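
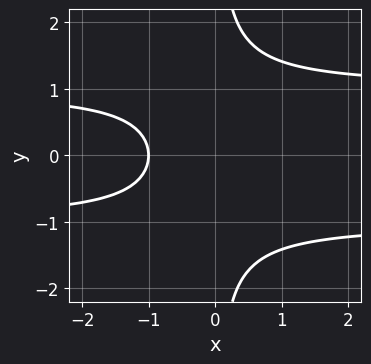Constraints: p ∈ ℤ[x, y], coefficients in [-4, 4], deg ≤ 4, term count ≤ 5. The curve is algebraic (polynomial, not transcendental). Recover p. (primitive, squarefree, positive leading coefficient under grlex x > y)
(a) deg p = 3. A generic line meets the curve in up to 3 points.
(b) Symmetries: mirror symmetry y ↦ −y ⇒ only even powers of y.
(c) From the axis intercepts and sections: one x-axis crossing is at x = -1; it misses every integer gridline on the y-axis.
(d) Assembling these constraints gives the stated polynomial.

x*y^2 - x - 1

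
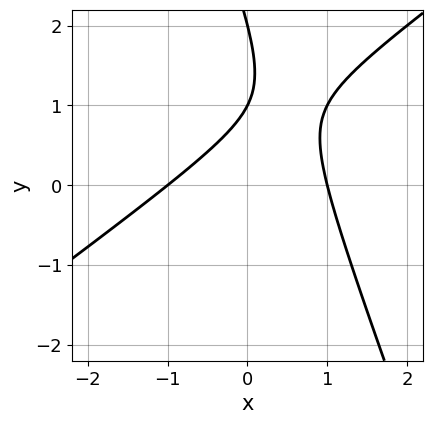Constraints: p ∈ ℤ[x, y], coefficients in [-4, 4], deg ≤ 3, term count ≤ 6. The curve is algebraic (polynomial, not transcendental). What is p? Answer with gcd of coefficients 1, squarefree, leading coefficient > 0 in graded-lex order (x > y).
First, deg p = 2. A generic line meets the curve in up to 2 points.
Then, against the integer gridlines: the x-axis gridline crossings are at x ∈ {-1, 1}; among the integer gridlines, it crosses the y-axis at y ∈ {1, 2}.
Finally, matching integer coefficients to the picture gives p.

2*x^2 - 2*x*y - y^2 + 3*y - 2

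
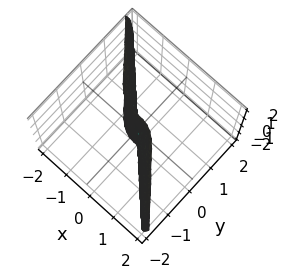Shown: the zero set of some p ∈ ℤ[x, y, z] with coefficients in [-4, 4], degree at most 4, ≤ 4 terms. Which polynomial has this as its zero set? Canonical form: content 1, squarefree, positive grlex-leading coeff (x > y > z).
3*x^3 + x^2*y + 2*y^3 + y*z^2

First, deg p = 3. The shape is more complex than any degree-2 surface.
Next, observable constraints: it meets the y-axis at y = 0 (among the integer gridlines); one x-axis crossing is at x = 0; every point of the z-axis in the box is on the surface.
Finally, solving for integer coefficients yields p as stated.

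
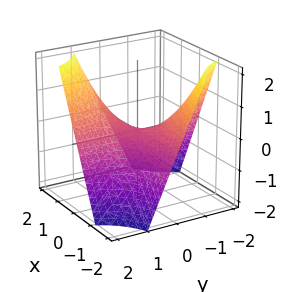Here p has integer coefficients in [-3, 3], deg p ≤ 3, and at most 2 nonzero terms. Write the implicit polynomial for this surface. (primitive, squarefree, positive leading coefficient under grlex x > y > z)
1. deg p = 2. A saddle surface; a quadric.
2. Observable constraints: the visible y-axis segment lies entirely on the surface; it meets the z-axis at z = 0 (among the integer gridlines).
3. Fitting integer coefficients to these (and the overall shape) gives p. Check: (-2, 0, 0) on the x-axis lies on the surface, and p(-2, 0, 0) = 0. ✓

x*y - z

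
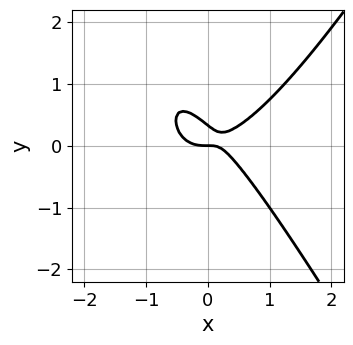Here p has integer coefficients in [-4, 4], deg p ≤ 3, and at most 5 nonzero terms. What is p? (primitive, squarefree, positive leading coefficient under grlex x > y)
Degree: the shape is more complex than any degree-2 curve, so deg p = 3.
From the axis intercepts and sections: one y-axis crossing is at y = 0; one x-axis crossing is at x = 0.
Assembling these constraints gives the stated polynomial.

3*x^3 - x*y^2 - 2*x*y - 3*y^2 + y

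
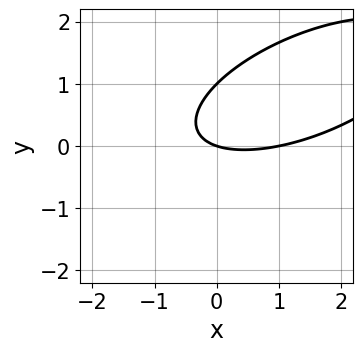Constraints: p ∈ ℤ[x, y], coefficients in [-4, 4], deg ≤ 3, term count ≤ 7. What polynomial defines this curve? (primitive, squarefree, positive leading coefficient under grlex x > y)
(a) deg p = 2. The shape is more complex than any degree-1 curve.
(b) Checking where it meets the axes: among the integer gridlines, it crosses the y-axis at y ∈ {0, 1}; the x-axis gridline crossings are at x ∈ {0, 1}.
(c) Solving for integer coefficients yields p as stated.

x^2 - 2*x*y + 3*y^2 - x - 3*y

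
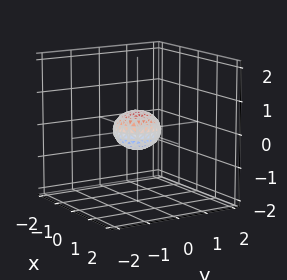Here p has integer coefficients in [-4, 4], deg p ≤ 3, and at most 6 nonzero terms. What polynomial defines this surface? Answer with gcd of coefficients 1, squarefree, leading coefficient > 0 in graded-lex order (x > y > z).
2*x^2 + 2*y^2 + 3*z^2 - 1

1. deg p = 2. The shape is more complex than any degree-1 surface.
2. Symmetries: every cross-section ⟂ z is a circle, so x, y appear only via x² + y².
3. Reading off the gridlines: a circular section at z = 0 has radius between 0 and 1.
4. Putting this together gives p.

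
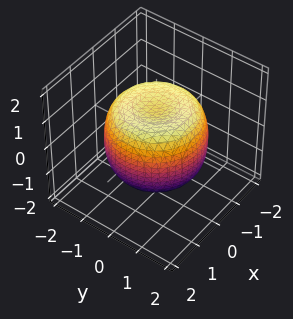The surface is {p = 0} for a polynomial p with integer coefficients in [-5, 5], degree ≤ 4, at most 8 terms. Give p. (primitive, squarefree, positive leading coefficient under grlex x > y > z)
(a) The degree is 4 — no degree-3 surface has this shape.
(b) Symmetries: the z-axis is an axis of rotation, so x and y enter only as x² + y².
(c) From the axis intercepts and sections: among the integer gridlines, it crosses the z-axis at z ∈ {-1, 1}; a circular section at z = 0 has radius between 1 and 2.
(d) Putting this together gives p.

2*x^4 + 4*x^2*y^2 + 2*y^4 - 3*x^2 - 3*y^2 + 3*z^2 - 3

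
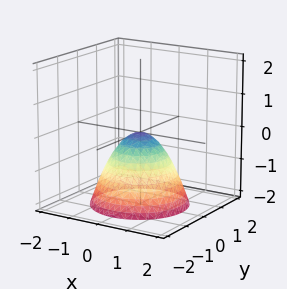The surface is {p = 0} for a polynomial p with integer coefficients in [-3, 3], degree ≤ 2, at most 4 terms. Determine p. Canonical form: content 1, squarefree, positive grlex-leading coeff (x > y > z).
x^2 + y^2 + z

The degree is 2 — a single bowl opening along one axis; a quadric.
Symmetry: the surface is invariant under rotation about z: p = q(x² + y², z).
From the axis intercepts and sections: it meets the z-axis at z = 0 (among the integer gridlines); one y-axis crossing is at y = 0; a circular section at z = -2 has radius between 1 and 2; it meets the x-axis at x = 0 (among the integer gridlines).
Assembling these constraints gives the stated polynomial.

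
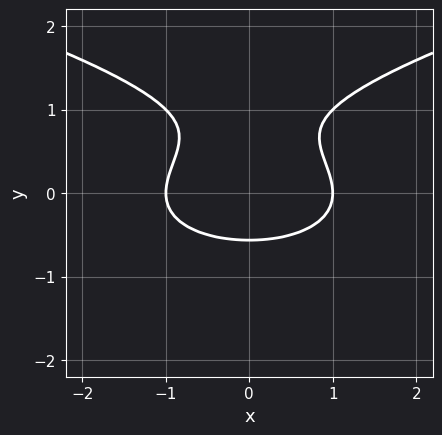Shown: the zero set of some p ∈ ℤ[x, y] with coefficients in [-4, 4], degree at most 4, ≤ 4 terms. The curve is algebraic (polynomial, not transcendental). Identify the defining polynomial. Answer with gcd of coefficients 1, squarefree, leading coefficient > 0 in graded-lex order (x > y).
2*y^3 - x^2 - 2*y^2 + 1

First, the degree is 3 — a generic line meets the curve in up to 3 points.
Then, symmetries: it's symmetric under x → −x, forcing even powers of x.
Next, checking where it meets the axes: among the integer gridlines, it crosses the x-axis at x ∈ {-1, 1}.
Finally, fitting integer coefficients to these (and the overall shape) gives p.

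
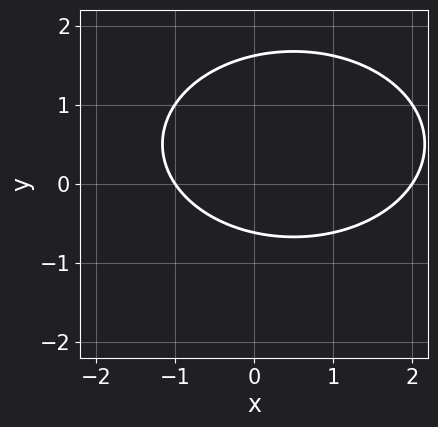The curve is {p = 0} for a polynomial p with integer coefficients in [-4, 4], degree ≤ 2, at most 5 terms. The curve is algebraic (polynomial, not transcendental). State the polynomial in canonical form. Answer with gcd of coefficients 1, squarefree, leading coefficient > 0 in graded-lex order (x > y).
x^2 + 2*y^2 - x - 2*y - 2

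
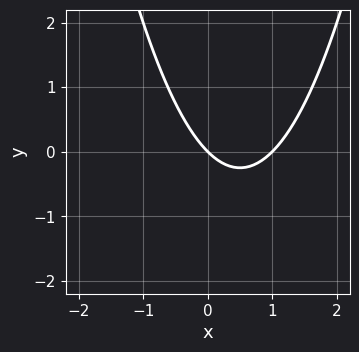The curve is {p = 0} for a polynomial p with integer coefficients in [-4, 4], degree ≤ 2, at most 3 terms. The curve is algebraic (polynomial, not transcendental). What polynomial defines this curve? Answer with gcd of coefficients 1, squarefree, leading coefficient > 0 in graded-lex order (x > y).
x^2 - x - y

deg p = 2.
Checking where it meets the axes: among the integer gridlines, it crosses the x-axis at x ∈ {0, 1}; it meets the y-axis at y = 0 (among the integer gridlines).
Matching integer coefficients to the picture gives p.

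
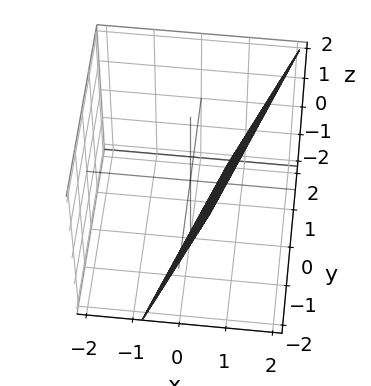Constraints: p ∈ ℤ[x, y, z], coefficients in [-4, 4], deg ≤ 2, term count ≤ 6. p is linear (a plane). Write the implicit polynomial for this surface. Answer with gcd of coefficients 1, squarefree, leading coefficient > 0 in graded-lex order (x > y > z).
Degree: the surface is flat (a plane), so deg p = 1.
Against the integer gridlines: one y-axis crossing is at y = -2; it crosses the z-axis at the gridline z = -2.
The integer polynomial consistent with all of this is the stated p.

3*x - y - z - 2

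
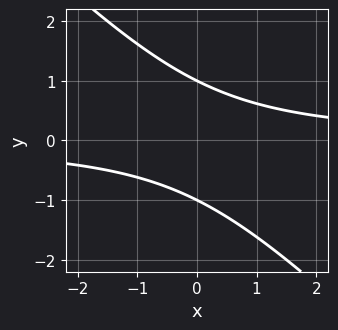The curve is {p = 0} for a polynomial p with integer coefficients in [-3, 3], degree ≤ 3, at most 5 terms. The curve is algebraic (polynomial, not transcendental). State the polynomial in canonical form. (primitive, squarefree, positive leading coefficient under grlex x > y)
x*y + y^2 - 1

(a) The degree is 2 — a generic line meets the curve in up to 2 points.
(b) Reading off the gridlines: the y-axis gridline crossings are at y ∈ {-1, 1}; the curve avoids every integer x-axis point in the box.
(c) These observations pin down the coefficients.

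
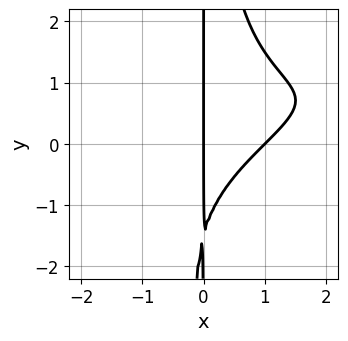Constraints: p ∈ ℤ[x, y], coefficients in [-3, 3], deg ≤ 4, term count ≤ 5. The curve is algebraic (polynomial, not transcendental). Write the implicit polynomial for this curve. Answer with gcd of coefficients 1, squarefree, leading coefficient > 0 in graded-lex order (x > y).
x^3*y - 2*x^2*y^2 - 3*x^2 + 2*x*y + 3*x

First, the degree is 4 — a generic line meets the curve in up to 4 points.
Next, observable constraints: among the integer gridlines, it crosses the x-axis at x ∈ {0, 1}; the visible y-axis segment lies entirely on the curve.
Finally, fitting integer coefficients to these (and the overall shape) gives p.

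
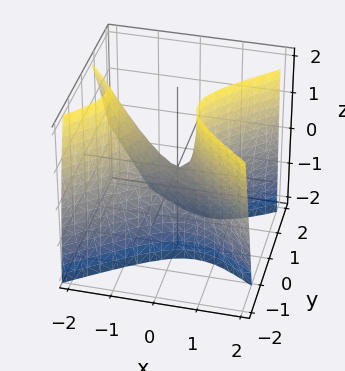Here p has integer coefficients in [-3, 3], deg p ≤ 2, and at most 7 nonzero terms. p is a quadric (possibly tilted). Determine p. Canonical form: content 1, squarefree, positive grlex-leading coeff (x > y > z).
2*x^2 + x*z - 3*y^2 - y*z - z

1. Degree: the shape is more complex than any degree-1 surface, so deg p = 2.
2. Reading off the gridlines: it crosses the x-axis at the gridline x = 0; it crosses the y-axis at the gridline y = 0; it meets the z-axis at z = 0 (among the integer gridlines).
3. Fitting integer coefficients to these (and the overall shape) gives p.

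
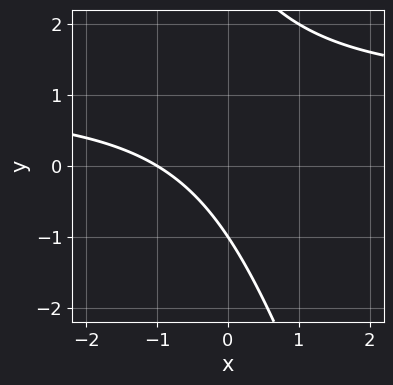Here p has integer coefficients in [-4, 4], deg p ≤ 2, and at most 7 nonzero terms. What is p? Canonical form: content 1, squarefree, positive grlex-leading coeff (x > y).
3*x*y + y^2 - 3*x - 2*y - 3

1. deg p = 2.
2. From the visible intercepts: it meets the y-axis at y = -1 (among the integer gridlines); one x-axis crossing is at x = -1.
3. Putting this together gives p.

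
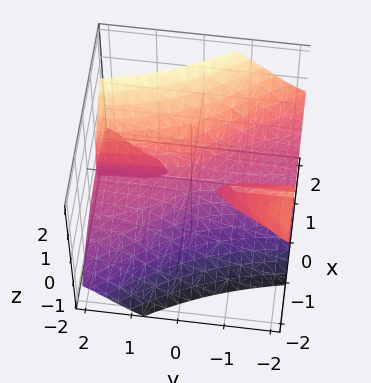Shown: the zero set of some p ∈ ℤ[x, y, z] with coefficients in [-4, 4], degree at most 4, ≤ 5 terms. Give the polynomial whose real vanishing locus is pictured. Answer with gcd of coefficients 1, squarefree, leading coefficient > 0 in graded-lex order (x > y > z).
x^3 + 3*x*y*z + 3*x*z^2 - 3*z^3

I count 2 distinct pieces.
deg p = 3.
Checking where it meets the axes: every point of the y-axis in the box is on the surface; it meets the z-axis at z = 0 (among the integer gridlines).
Fitting integer coefficients to these (and the overall shape) gives p.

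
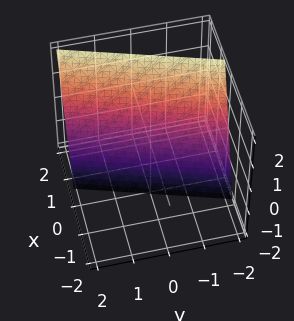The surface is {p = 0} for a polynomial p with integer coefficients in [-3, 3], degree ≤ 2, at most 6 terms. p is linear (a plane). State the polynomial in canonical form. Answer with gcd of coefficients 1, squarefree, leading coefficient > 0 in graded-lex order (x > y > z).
3*x - y - z - 2

(a) deg p = 1.
(b) Against the integer gridlines: it crosses the y-axis at the gridline y = -2; it crosses the z-axis at the gridline z = -2.
(c) Fitting integer coefficients to these (and the overall shape) gives p.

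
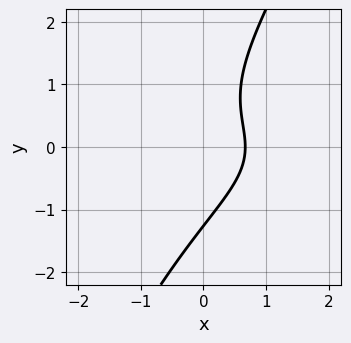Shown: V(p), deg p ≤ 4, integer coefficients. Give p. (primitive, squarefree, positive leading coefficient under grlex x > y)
2*x*y^2 - y^3 + 3*x - 2

(a) deg p = 3.
(b) Putting this together gives p.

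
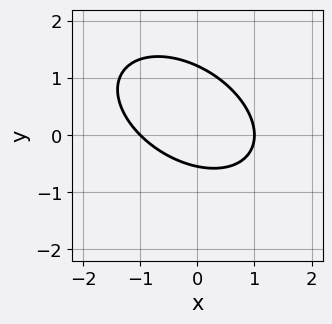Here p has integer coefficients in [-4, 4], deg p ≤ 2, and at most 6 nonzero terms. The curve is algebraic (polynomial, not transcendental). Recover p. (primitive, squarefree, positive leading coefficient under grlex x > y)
2*x^2 + 2*x*y + 3*y^2 - 2*y - 2

First, degree: no degree-1 curve has this shape, so deg p = 2.
Next, checking where it meets the axes: the x-axis gridline crossings are at x ∈ {-1, 1}.
Finally, assembling these constraints gives the stated polynomial.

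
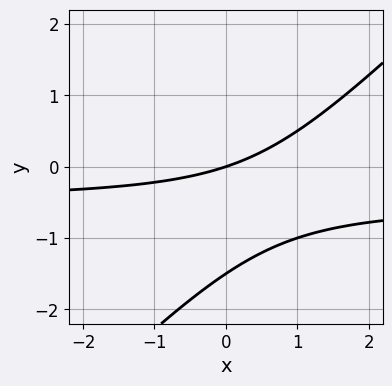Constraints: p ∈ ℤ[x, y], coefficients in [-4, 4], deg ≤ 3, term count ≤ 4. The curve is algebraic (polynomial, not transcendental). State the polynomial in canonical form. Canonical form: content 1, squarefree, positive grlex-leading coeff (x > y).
2*x*y - 2*y^2 + x - 3*y

Degree: the shape is more complex than any degree-1 curve, so deg p = 2.
Reading off the gridlines: it crosses the x-axis at the gridline x = 0; it crosses the y-axis at the gridline y = 0.
Putting this together gives p.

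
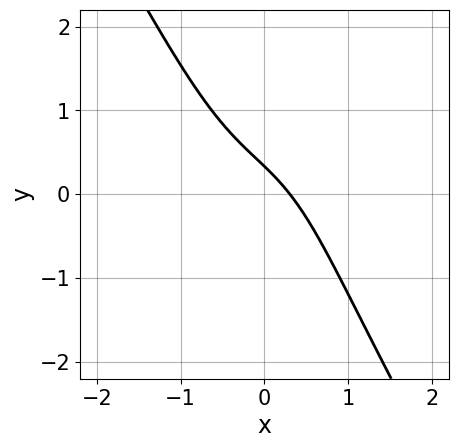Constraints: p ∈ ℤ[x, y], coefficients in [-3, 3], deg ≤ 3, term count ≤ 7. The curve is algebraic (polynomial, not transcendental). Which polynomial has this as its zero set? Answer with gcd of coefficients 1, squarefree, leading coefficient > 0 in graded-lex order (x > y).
3*x^3 - x*y^2 + 3*x + 3*y - 1

(a) The degree is 3 — the shape is more complex than any degree-2 curve.
(b) Matching integer coefficients to the picture gives p.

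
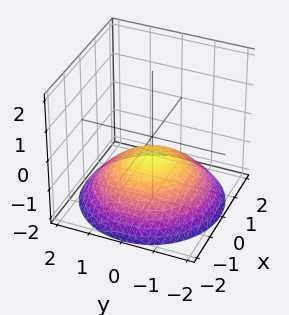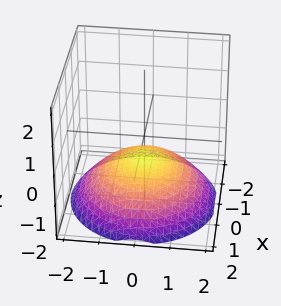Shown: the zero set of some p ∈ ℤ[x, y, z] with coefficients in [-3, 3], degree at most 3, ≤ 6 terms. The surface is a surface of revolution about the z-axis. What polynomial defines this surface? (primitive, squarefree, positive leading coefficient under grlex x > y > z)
x^2 + y^2 + 3*z + 2

(a) deg p = 2.
(b) Symmetry: the surface is invariant under rotation about z: p = q(x² + y², z).
(c) Against the integer gridlines: a circular section at z = -1 has radius exactly 1; the surface avoids every integer y-axis point in the box.
(d) Together with the visible shape, these determine p as stated.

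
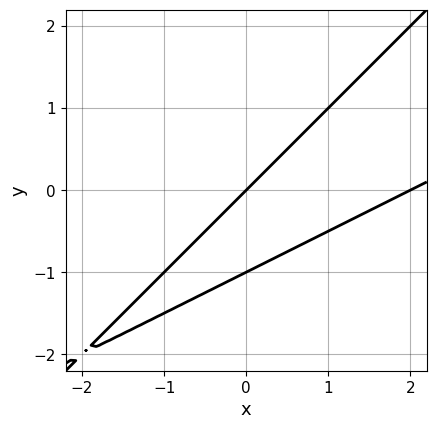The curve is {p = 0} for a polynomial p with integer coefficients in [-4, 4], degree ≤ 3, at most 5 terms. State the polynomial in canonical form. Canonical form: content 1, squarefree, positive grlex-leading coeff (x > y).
x^2 - 3*x*y + 2*y^2 - 2*x + 2*y

1. Degree: no degree-1 curve has this shape, so deg p = 2.
2. Against the integer gridlines: the x-axis gridline crossings are at x ∈ {0, 2}; among the integer gridlines, it crosses the y-axis at y ∈ {-1, 0}.
3. Putting this together gives p.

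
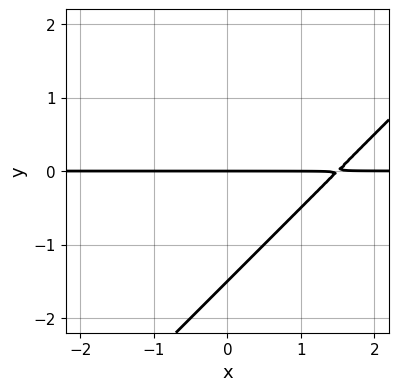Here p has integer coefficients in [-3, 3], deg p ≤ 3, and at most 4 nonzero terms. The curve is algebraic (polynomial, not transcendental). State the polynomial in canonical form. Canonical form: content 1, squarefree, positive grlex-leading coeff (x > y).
deg p = 2.
Checking where it meets the axes: the visible x-axis segment lies entirely on the curve; it meets the y-axis at y = 0 (among the integer gridlines).
The integer polynomial consistent with all of this is the stated p.

2*x*y - 2*y^2 - 3*y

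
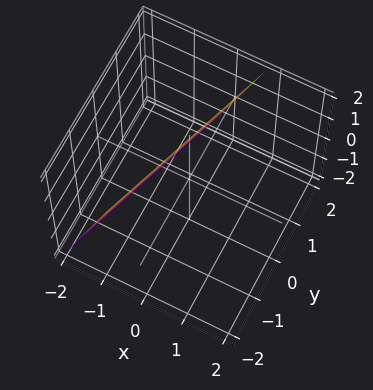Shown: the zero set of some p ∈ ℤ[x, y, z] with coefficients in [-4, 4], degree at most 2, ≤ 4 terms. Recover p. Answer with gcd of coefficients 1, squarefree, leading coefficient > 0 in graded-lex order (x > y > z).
3*x - y - z + 2

deg p = 1. The surface is flat (a plane).
From the visible intercepts: one z-axis crossing is at z = 2; one y-axis crossing is at y = 2.
Fitting integer coefficients to these (and the overall shape) gives p.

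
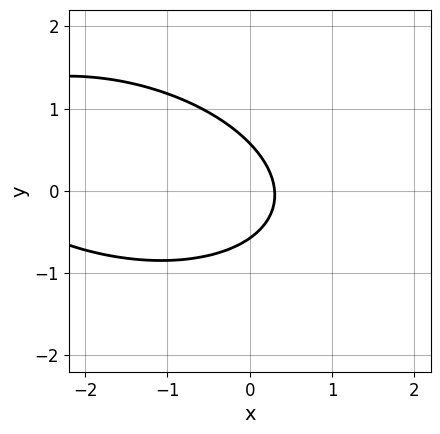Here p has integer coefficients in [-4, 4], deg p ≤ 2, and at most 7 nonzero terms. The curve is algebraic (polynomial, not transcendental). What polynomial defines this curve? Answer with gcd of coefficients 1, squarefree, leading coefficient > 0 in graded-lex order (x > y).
First, deg p = 2. A generic line meets the curve in up to 2 points.
Finally, matching integer coefficients to the picture gives p.

x^2 + x*y + 3*y^2 + 3*x - 1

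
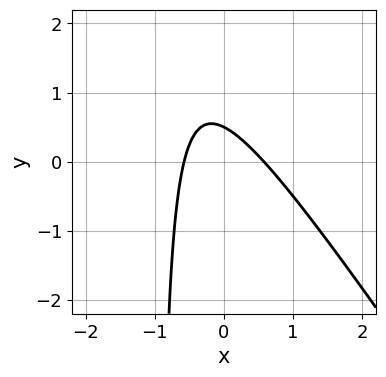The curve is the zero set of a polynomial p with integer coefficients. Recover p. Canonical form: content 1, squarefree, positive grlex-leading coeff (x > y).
First, the degree is 2 — the shape is more complex than any degree-1 curve.
Finally, the integer polynomial consistent with all of this is the stated p.

3*x^2 + 2*x*y + 2*y - 1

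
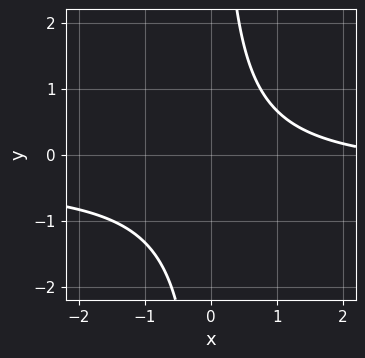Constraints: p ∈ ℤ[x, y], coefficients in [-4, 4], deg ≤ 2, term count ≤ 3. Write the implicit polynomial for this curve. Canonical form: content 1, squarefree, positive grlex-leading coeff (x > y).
3*x*y + x - 3

(a) The degree is 2 — no degree-1 curve has this shape.
(b) Reading off the gridlines: no x-intercept at any integer in the box; the curve avoids every integer y-axis point in the box.
(c) Matching integer coefficients to the picture gives p.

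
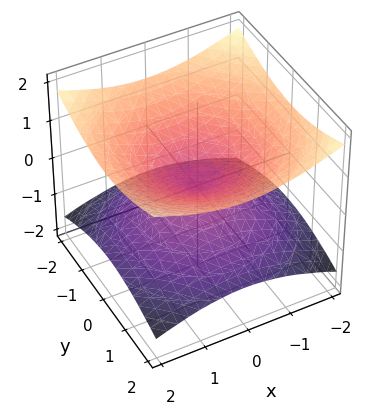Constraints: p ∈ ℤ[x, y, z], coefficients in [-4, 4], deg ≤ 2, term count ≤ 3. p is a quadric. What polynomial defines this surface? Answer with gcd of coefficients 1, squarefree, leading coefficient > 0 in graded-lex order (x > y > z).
x^2 + y^2 - 3*z^2

1. The degree is 2 — two nappes meeting at a single point; a quadric.
2. Symmetries: the z-axis is an axis of rotation, so x and y enter only as x² + y²; mirror symmetry z ↦ −z ⇒ only even powers of z.
3. From the axis intercepts and sections: a circular section at z = -1 has radius between 1 and 2; it meets the y-axis at y = 0 (among the integer gridlines); it crosses the x-axis at the gridline x = 0.
4. Putting this together gives p.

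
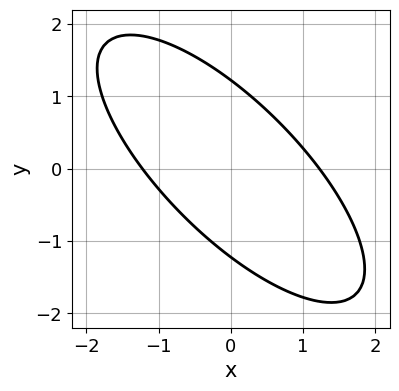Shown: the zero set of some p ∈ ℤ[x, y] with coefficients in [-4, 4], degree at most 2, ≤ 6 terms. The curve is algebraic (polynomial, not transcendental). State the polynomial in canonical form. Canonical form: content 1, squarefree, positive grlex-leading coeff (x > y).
First, deg p = 2. A generic line meets the curve in up to 2 points.
Finally, putting this together gives p.

2*x^2 + 3*x*y + 2*y^2 - 3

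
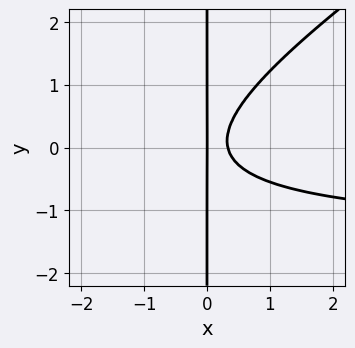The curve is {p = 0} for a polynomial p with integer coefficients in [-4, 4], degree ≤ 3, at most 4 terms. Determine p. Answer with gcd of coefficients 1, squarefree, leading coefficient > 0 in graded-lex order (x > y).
The degree is 3 — no degree-2 curve has this shape.
From the axis intercepts and sections: it crosses the x-axis at the gridline x = 0; the visible y-axis segment lies entirely on the curve.
Assembling these constraints gives the stated polynomial.

2*x^2*y - 3*x*y^2 + 3*x^2 - x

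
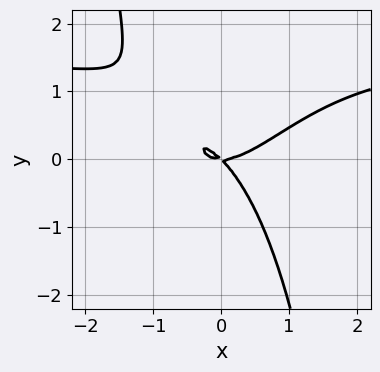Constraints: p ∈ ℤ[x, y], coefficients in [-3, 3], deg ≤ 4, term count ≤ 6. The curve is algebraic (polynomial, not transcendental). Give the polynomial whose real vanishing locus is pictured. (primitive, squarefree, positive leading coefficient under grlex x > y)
First, deg p = 4. A generic line meets the curve in up to 4 points.
Next, reading off the gridlines: it crosses the x-axis at the gridline x = 0; it meets the y-axis at y = 0 (among the integer gridlines).
Finally, fitting integer coefficients to these (and the overall shape) gives p.

2*x^3*y - 3*x^3 + 3*x*y + 3*y^2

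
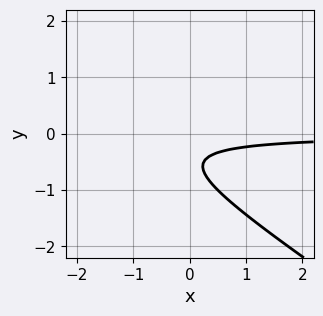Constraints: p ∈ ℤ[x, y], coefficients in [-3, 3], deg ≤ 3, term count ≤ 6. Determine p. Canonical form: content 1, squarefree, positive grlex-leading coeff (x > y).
(a) Degree: no degree-1 curve has this shape, so deg p = 2.
(b) Against the integer gridlines: it misses every integer gridline on the y-axis; no x-intercept at any integer in the box.
(c) Matching integer coefficients to the picture gives p.

2*x*y + 3*y^2 + 3*y + 1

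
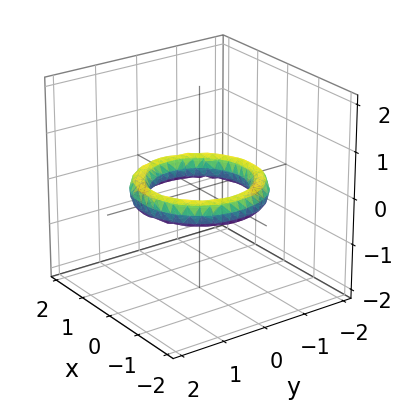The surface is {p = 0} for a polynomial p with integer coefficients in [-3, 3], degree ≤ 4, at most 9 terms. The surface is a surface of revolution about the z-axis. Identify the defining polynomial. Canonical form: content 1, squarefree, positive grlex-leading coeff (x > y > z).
First, deg p = 4. The shape is more complex than any degree-3 surface.
Then, symmetry: the z-axis is an axis of rotation, so x and y enter only as x² + y².
Next, against the integer gridlines: the y-axis gridline crossings are at y ∈ {-1, 1}; no z-intercept at any integer in the box; a circular section at z = 0 has radius exactly 1.
Finally, together with the visible shape, these determine p as stated. Check: (1, 0, 0) on the x-axis lies on the surface, and p(1, 0, 0) = 0. ✓

x^4 + 2*x^2*y^2 + y^4 - 3*x^2 - 3*y^2 + 3*z^2 + 2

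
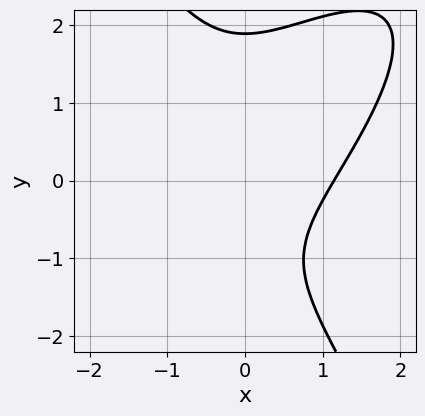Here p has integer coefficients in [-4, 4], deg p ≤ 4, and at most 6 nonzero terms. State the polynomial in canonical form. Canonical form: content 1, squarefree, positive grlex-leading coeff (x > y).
The degree is 3 — no degree-2 curve has this shape.
Putting this together gives p.

2*x^3 - 2*x^2*y + y^3 - 2*y - 3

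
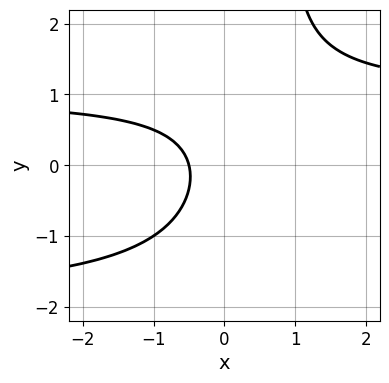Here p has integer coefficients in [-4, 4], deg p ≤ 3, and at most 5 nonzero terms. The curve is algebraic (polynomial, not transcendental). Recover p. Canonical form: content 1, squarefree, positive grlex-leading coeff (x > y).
(a) Degree: a generic line meets the curve in up to 3 points, so deg p = 3.
(b) From the visible intercepts: no y-intercept at any integer in the box.
(c) Together with the visible shape, these determine p as stated.

x*y^2 + x*y - y^2 - 2*x - 1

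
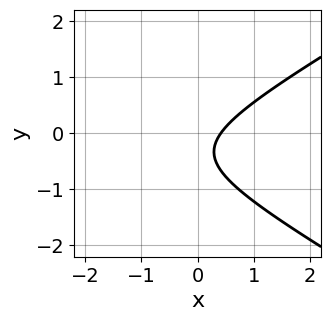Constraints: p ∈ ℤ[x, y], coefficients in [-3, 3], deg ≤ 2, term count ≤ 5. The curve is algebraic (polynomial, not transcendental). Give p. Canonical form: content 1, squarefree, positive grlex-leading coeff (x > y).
x^2 - 3*y^2 + 2*x - 2*y - 1

The degree is 2 — no degree-1 curve has this shape.
From the axis intercepts and sections: the curve avoids every integer y-axis point in the box.
The integer polynomial consistent with all of this is the stated p.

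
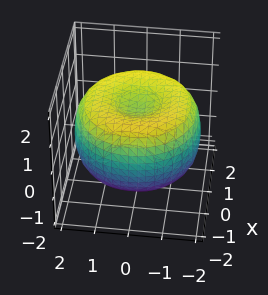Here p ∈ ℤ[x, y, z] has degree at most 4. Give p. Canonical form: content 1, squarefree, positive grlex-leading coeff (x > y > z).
1. deg p = 4. No degree-3 surface has this shape.
2. Symmetries: rotational symmetry about the z-axis ⇒ p depends on x, y only through x² + y².
3. Checking where it meets the axes: a circular section at z = -1 has radius between 0 and 1.
4. Solving for integer coefficients yields p as stated.

x^4 + 2*x^2*y^2 + y^4 - 3*x^2 - 3*y^2 + 3*z^2 - 2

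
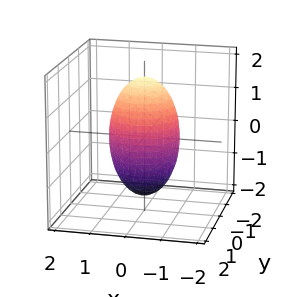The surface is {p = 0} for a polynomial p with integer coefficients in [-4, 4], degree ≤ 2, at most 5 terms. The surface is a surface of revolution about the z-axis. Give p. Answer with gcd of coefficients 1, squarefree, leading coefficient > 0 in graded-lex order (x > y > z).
3*x^2 + 3*y^2 + z^2 - 3

First, deg p = 2. The shape is more complex than any degree-1 surface.
Then, by symmetry, every cross-section ⟂ z is a circle, so x, y appear only via x² + y².
Next, observable constraints: among the integer gridlines, it crosses the y-axis at y ∈ {-1, 1}; the x-axis gridline crossings are at x ∈ {-1, 1}.
Finally, matching integer coefficients to the picture gives p.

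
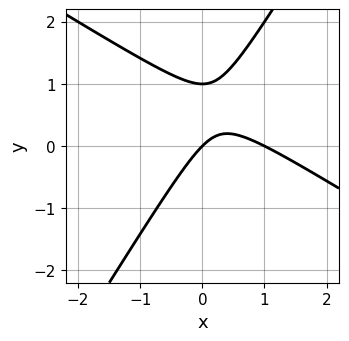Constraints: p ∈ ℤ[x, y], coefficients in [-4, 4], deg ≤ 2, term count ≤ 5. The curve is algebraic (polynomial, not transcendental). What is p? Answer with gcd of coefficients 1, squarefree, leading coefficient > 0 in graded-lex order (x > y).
(a) Degree: the shape is more complex than any degree-1 curve, so deg p = 2.
(b) From the axis intercepts and sections: the x-axis gridline crossings are at x ∈ {0, 1}; the y-axis gridline crossings are at y ∈ {0, 1}.
(c) Matching integer coefficients to the picture gives p.

x^2 + x*y - y^2 - x + y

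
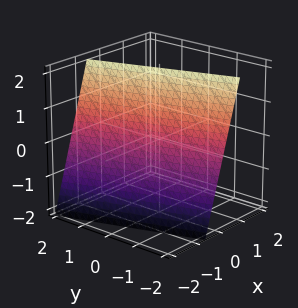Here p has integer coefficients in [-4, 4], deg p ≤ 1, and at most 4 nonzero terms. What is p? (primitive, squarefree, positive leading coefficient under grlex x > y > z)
The degree is 1 — the surface is flat (a plane).
From the axis intercepts and sections: one y-axis crossing is at y = -2; one z-axis crossing is at z = 2.
The integer polynomial consistent with all of this is the stated p.

3*x + y - z + 2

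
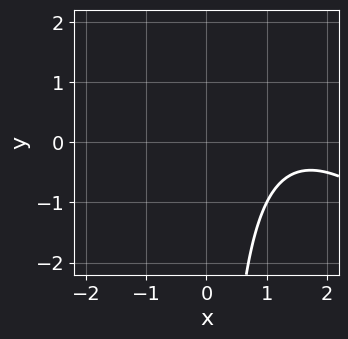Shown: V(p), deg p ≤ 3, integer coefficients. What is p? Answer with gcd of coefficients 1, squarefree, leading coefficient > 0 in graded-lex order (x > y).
(a) The degree is 2 — the shape is more complex than any degree-1 curve.
(b) Observable constraints: it misses every integer gridline on the y-axis; the curve avoids every integer x-axis point in the box.
(c) Together with the visible shape, these determine p as stated.

x^2 + x*y - 3*x + 3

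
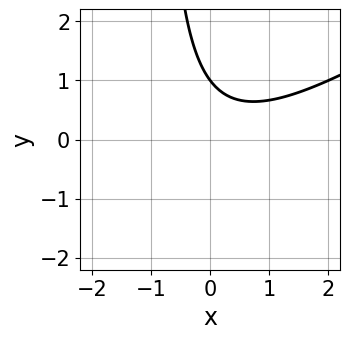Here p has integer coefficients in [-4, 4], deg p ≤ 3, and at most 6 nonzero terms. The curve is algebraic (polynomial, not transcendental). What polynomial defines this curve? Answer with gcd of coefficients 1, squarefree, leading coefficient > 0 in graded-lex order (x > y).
2*x^2 - 3*x*y - x - 3*y + 3

deg p = 2.
Against the integer gridlines: no x-intercept at any integer in the box; it meets the y-axis at y = 1 (among the integer gridlines).
Together with the visible shape, these determine p as stated.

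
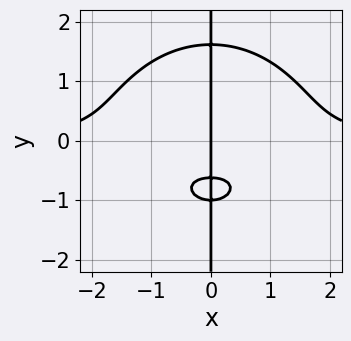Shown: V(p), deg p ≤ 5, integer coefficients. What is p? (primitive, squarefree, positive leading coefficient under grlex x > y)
(a) Degree: a generic line meets the curve in up to 4 points, so deg p = 4.
(b) Observable constraints: one x-axis crossing is at x = 0; every point of the y-axis in the box is on the curve.
(c) Putting this together gives p.

x^3*y + x*y^3 - 2*x*y - x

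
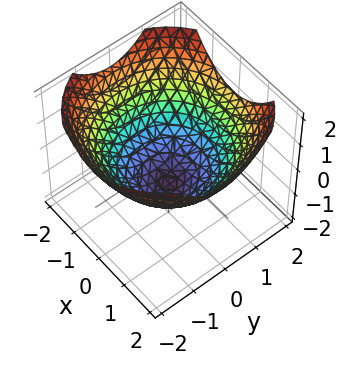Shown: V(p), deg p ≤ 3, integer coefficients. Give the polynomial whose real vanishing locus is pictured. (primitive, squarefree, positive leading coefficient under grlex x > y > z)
First, deg p = 2.
Next, by symmetry, every cross-section ⟂ z is a circle, so x, y appear only via x² + y².
Then, from the axis intercepts and sections: a circular section at z = 0 has radius between 1 and 2; it meets the z-axis at z = -1 (among the integer gridlines).
Finally, the integer polynomial consistent with all of this is the stated p.

x^2 + y^2 - 2*z - 2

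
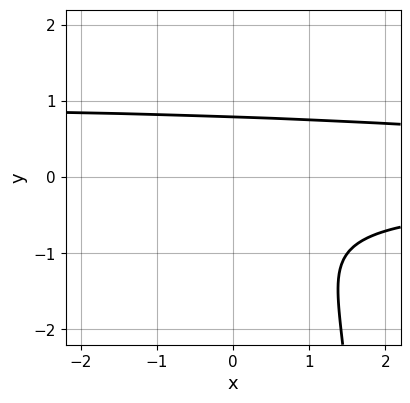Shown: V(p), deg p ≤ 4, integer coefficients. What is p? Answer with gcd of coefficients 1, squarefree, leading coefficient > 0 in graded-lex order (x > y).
x*y^3 - x*y^2 - 2*y^3 + 1

1. The degree is 4 — a generic line meets the curve in up to 4 points.
2. From the visible intercepts: no x-intercept at any integer in the box.
3. Matching integer coefficients to the picture gives p.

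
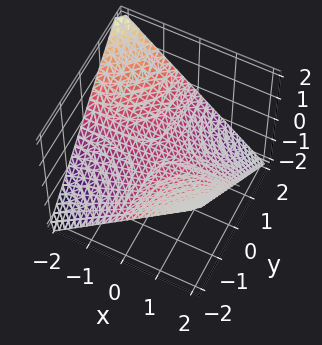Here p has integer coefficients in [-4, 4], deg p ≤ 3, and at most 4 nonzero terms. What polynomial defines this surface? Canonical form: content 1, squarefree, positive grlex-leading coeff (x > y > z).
1. deg p = 2.
2. From the axis intercepts and sections: one z-axis crossing is at z = 0; the visible x-axis segment lies entirely on the surface.
3. Fitting integer coefficients to these (and the overall shape) gives p.

x*y + 2*z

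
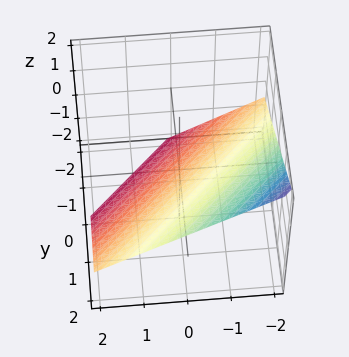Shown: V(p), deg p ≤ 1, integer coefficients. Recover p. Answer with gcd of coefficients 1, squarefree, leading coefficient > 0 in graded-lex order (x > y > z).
2*x - 2*y + 3*z + 2

Degree: every cross-section is a straight line — this is a plane, so deg p = 1.
Against the integer gridlines: one x-axis crossing is at x = -1; it crosses the y-axis at the gridline y = 1.
The integer polynomial consistent with all of this is the stated p.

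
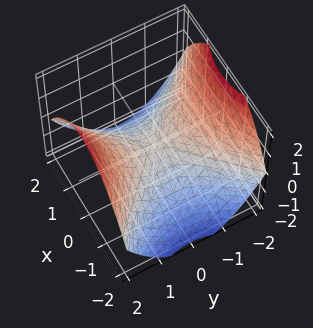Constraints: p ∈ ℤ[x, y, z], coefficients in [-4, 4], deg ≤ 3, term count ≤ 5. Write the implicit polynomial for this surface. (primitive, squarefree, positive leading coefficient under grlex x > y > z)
x^2 - y^2 + 2*z

First, degree: a hyperbolic paraboloid; a quadric, so deg p = 2.
Next, symmetries: the x ↦ −x reflection is a symmetry, so x appears only in even powers; the y ↦ −y reflection is a symmetry, so y appears only in even powers.
Next, checking where it meets the axes: it crosses the z-axis at the gridline z = 0; it meets the y-axis at y = 0 (among the integer gridlines); it crosses the x-axis at the gridline x = 0.
Finally, these observations pin down the coefficients.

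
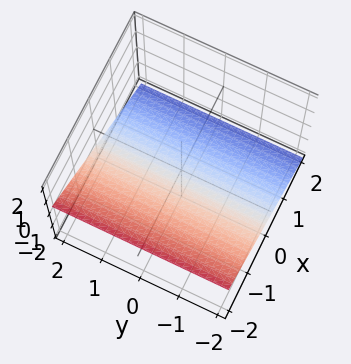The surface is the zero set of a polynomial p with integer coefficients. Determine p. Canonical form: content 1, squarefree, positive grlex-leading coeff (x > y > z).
2*x + 3*z + 2

(a) deg p = 1. The surface is flat (a plane).
(b) Reading off the gridlines: it crosses the x-axis at the gridline x = -1; it misses every integer gridline on the y-axis.
(c) Assembling these constraints gives the stated polynomial.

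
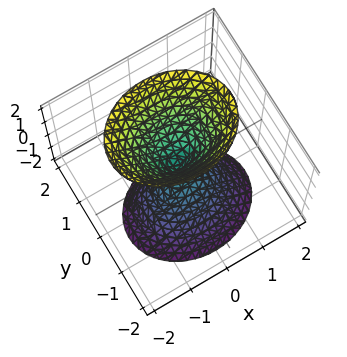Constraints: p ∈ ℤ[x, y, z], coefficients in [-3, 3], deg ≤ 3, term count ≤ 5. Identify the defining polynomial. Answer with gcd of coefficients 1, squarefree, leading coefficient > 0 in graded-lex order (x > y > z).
1. I count 2 distinct pieces. Treating them together as one polynomial.
2. Degree: no degree-1 surface has this shape, so deg p = 2.
3. Observable constraints: one z-axis crossing is at z = 0; one x-axis crossing is at x = 0; it meets the y-axis at y = 0 (among the integer gridlines).
4. Matching integer coefficients to the picture gives p.

2*x^2 + 3*y^2 - y*z - z^2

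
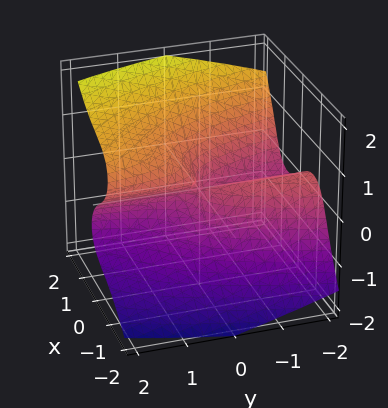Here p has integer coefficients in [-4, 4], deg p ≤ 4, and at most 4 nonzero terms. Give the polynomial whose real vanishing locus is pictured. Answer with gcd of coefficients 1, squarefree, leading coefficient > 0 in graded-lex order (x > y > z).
3*x^3 - 3*z^3 + 2*x*y + 3*y*z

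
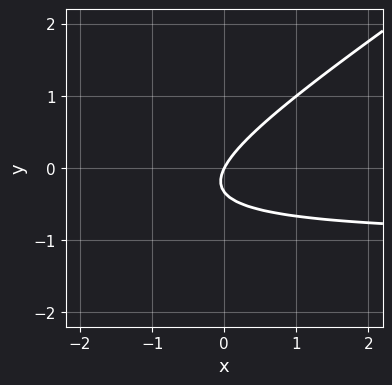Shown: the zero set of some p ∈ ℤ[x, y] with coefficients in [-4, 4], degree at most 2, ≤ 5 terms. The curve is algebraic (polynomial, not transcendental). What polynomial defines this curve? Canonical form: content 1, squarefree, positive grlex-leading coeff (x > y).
deg p = 2. The shape is more complex than any degree-1 curve.
Reading off the gridlines: it meets the y-axis at y = 0 (among the integer gridlines); it crosses the x-axis at the gridline x = 0.
Together with the visible shape, these determine p as stated.

2*x*y - 3*y^2 + 2*x - y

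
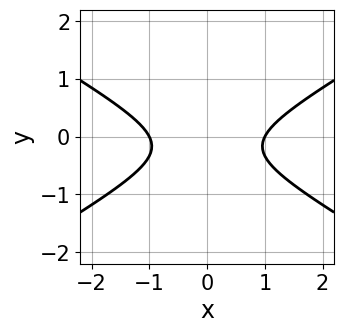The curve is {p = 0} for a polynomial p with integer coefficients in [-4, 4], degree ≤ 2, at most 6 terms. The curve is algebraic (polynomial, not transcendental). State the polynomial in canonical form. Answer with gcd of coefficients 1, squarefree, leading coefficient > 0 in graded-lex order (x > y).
First, degree: no degree-1 curve has this shape, so deg p = 2.
Then, symmetries: the x ↦ −x reflection is a symmetry, so x appears only in even powers.
Next, against the integer gridlines: no y-intercept at any integer in the box; among the integer gridlines, it crosses the x-axis at x ∈ {-1, 1}.
Finally, solving for integer coefficients yields p as stated.

x^2 - 3*y^2 - y - 1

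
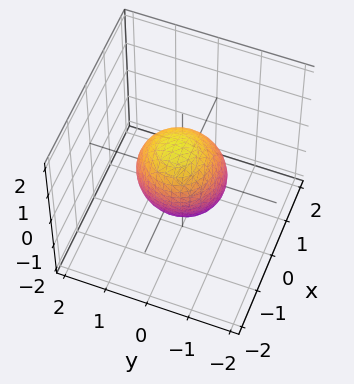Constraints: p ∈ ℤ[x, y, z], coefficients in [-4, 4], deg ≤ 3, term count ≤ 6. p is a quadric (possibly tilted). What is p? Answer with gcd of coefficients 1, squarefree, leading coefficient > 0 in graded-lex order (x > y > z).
2*x^2 + x*z + 2*y^2 + z^2 - 2

(a) Degree: a generic line meets the surface in up to 2 points, so deg p = 2.
(b) Checking where it meets the axes: among the integer gridlines, it crosses the x-axis at x ∈ {-1, 1}; among the integer gridlines, it crosses the y-axis at y ∈ {-1, 1}.
(c) These observations pin down the coefficients.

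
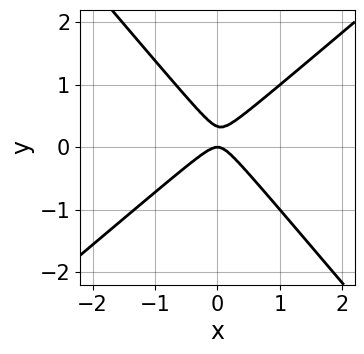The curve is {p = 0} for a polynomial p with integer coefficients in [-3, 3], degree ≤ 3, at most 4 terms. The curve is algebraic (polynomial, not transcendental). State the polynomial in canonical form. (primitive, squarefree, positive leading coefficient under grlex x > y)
(a) deg p = 2. No degree-1 curve has this shape.
(b) From the visible intercepts: it meets the x-axis at x = 0 (among the integer gridlines); one y-axis crossing is at y = 0.
(c) Solving for integer coefficients yields p as stated.

3*x^2 - x*y - 3*y^2 + y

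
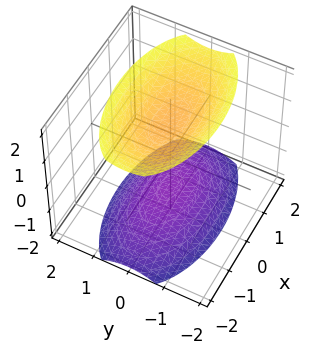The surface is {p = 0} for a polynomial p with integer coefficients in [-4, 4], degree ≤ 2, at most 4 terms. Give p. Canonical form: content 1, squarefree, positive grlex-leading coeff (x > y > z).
(a) The picture has 2 separate pieces.
(b) Degree: two separate bowl-shaped sheets opening away from each other; a quadric, so deg p = 2.
(c) Symmetries: it's symmetric under z → −z, forcing even powers of z; it's symmetric under y → −y, forcing even powers of y; the x ↦ −x reflection is a symmetry, so x appears only in even powers.
(d) From the axis intercepts and sections: the surface avoids every integer x-axis point in the box; it misses every integer gridline on the y-axis.
(e) These observations pin down the coefficients.

x^2 + 3*y^2 - 2*z^2 + 3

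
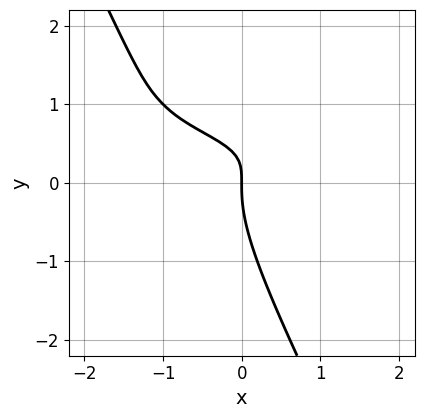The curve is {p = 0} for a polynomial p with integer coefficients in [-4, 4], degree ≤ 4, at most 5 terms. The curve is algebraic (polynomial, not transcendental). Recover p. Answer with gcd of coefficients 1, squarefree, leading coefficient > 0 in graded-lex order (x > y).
2*x*y^2 + y^3 - 2*x*y + x

First, the degree is 3 — the shape is more complex than any degree-2 curve.
Then, checking where it meets the axes: it crosses the x-axis at the gridline x = 0; it crosses the y-axis at the gridline y = 0.
Finally, assembling these constraints gives the stated polynomial.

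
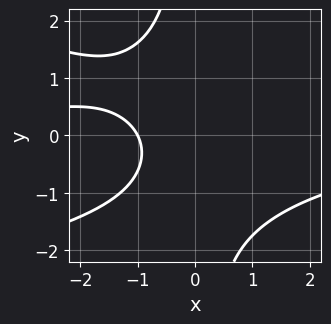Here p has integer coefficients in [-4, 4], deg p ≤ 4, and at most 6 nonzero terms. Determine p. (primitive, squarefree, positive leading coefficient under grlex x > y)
x*y^3 + x^2*y + y^2 + 2*x + 2

1. deg p = 4. No degree-3 curve has this shape.
2. Reading off the gridlines: it misses every integer gridline on the y-axis; one x-axis crossing is at x = -1.
3. Solving for integer coefficients yields p as stated.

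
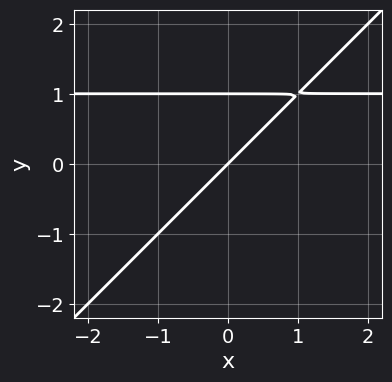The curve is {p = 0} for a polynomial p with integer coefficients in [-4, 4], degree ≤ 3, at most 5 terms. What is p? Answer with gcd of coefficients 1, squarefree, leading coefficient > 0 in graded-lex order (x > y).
x*y - y^2 - x + y

1. Degree: the shape is more complex than any degree-1 curve, so deg p = 2.
2. From the axis intercepts and sections: the y-axis gridline crossings are at y ∈ {0, 1}; it meets the x-axis at x = 0 (among the integer gridlines).
3. These observations pin down the coefficients.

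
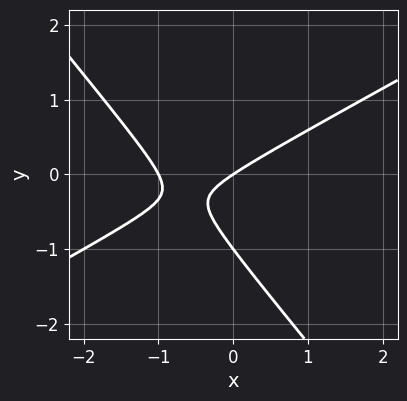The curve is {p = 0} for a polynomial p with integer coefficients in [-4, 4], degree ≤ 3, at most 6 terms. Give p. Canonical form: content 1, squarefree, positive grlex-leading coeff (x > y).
(a) deg p = 2.
(b) From the visible intercepts: among the integer gridlines, it crosses the y-axis at y ∈ {-1, 0}; among the integer gridlines, it crosses the x-axis at x ∈ {-1, 0}.
(c) Matching integer coefficients to the picture gives p.

2*x^2 - 2*x*y - 3*y^2 + 2*x - 3*y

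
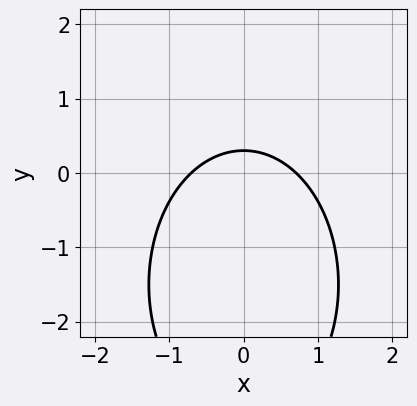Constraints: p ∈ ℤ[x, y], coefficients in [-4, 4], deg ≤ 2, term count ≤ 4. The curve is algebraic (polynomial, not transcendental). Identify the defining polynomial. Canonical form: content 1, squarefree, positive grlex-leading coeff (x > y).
1. The degree is 2 — a generic line meets the curve in up to 2 points.
2. Symmetries: mirror symmetry x ↦ −x ⇒ only even powers of x.
3. The integer polynomial consistent with all of this is the stated p.

2*x^2 + y^2 + 3*y - 1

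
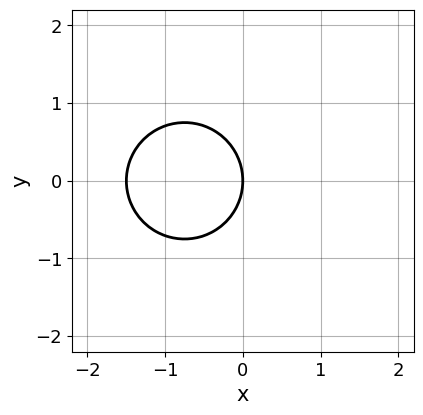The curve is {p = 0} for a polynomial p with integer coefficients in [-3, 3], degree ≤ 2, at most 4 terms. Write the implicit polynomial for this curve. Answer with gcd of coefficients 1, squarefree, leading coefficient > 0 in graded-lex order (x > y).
(a) The degree is 2 — no degree-1 curve has this shape.
(b) Symmetries: the y ↦ −y reflection is a symmetry, so y appears only in even powers.
(c) From the visible intercepts: one y-axis crossing is at y = 0; one x-axis crossing is at x = 0.
(d) Together with the visible shape, these determine p as stated.

2*x^2 + 2*y^2 + 3*x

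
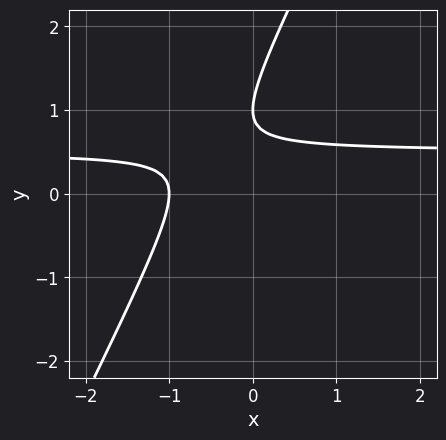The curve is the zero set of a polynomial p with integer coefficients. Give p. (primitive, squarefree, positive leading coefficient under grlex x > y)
1. The degree is 2 — the shape is more complex than any degree-1 curve.
2. Reading off the gridlines: one x-axis crossing is at x = -1; one y-axis crossing is at y = 1.
3. Putting this together gives p.

2*x*y - y^2 - x + 2*y - 1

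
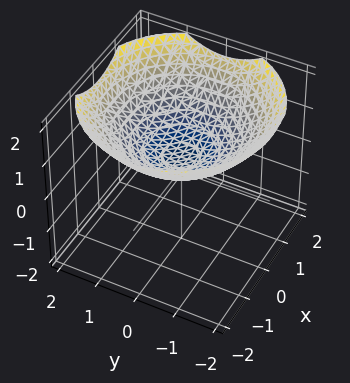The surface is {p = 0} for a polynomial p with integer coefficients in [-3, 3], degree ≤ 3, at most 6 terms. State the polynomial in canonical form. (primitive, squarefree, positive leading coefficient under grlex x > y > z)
Degree: the shape is more complex than any degree-1 surface, so deg p = 2.
Symmetries: the surface is invariant under rotation about z: p = q(x² + y², z).
Checking where it meets the axes: no y-intercept at any integer in the box; the surface avoids every integer x-axis point in the box; a circular section at z = 1 has radius between 1 and 2.
The integer polynomial consistent with all of this is the stated p.

x^2 + y^2 - 3*z + 1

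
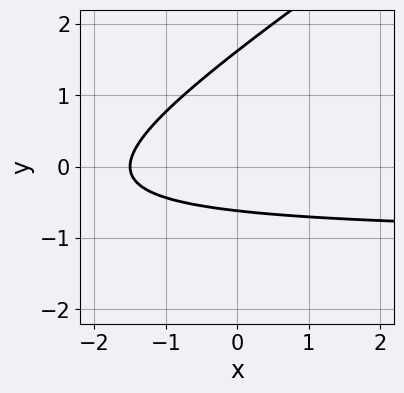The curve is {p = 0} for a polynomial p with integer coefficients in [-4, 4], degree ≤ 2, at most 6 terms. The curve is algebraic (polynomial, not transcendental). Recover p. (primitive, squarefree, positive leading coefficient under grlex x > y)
2*x*y - 3*y^2 + 2*x + 3*y + 3

1. The degree is 2 — a generic line meets the curve in up to 2 points.
2. Solving for integer coefficients yields p as stated.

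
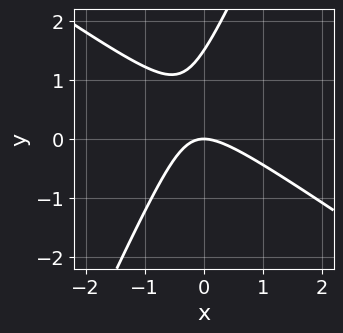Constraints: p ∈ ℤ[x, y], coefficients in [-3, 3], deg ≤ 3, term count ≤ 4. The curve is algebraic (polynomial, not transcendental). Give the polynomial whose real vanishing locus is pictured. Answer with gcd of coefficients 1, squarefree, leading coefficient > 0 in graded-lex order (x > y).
3*x^2 + 3*x*y - 2*y^2 + 3*y

First, the degree is 2 — no degree-1 curve has this shape.
Then, from the axis intercepts and sections: it crosses the x-axis at the gridline x = 0; one y-axis crossing is at y = 0.
Finally, these observations pin down the coefficients.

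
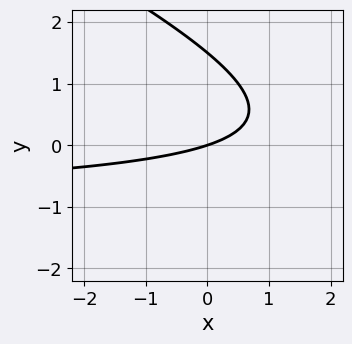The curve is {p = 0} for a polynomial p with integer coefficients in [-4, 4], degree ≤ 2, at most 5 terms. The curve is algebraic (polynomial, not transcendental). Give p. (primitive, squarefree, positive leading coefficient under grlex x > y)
deg p = 2. The shape is more complex than any degree-1 curve.
Checking where it meets the axes: one x-axis crossing is at x = 0; it meets the y-axis at y = 0 (among the integer gridlines).
Solving for integer coefficients yields p as stated.

x*y + 2*y^2 + x - 3*y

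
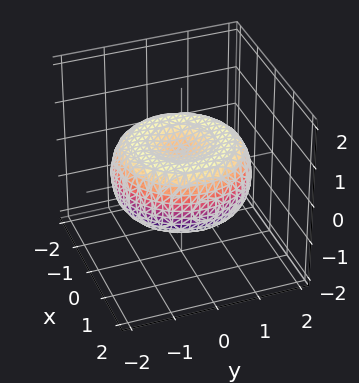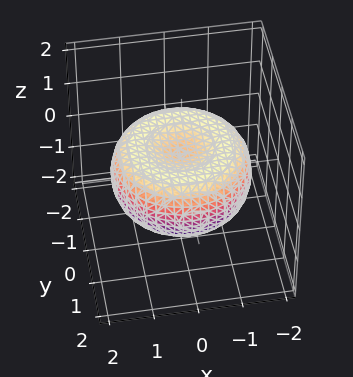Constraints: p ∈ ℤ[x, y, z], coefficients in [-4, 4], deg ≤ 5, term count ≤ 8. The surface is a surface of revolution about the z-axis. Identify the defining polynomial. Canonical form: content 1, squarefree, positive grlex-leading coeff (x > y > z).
The degree is 4 — a generic line meets the surface in up to 4 points.
Symmetries: the z-axis is an axis of rotation, so x and y enter only as x² + y².
From the visible intercepts: a circular section at z = 0 has radius between 1 and 2.
Assembling these constraints gives the stated polynomial.

x^4 + 2*x^2*y^2 + y^4 - 2*x^2 - 2*y^2 + 3*z^2 - 1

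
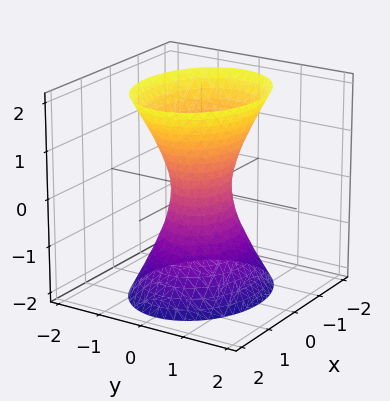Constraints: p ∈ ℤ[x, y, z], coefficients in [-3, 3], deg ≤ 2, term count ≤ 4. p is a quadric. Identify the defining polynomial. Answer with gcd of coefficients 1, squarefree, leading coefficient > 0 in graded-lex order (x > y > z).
(a) Degree: one connected sheet with a waist; a quadric, so deg p = 2.
(b) Symmetries: mirror symmetry x ↦ −x ⇒ only even powers of x; it's symmetric under z → −z, forcing even powers of z; it's symmetric under y → −y, forcing even powers of y.
(c) Against the integer gridlines: no z-intercept at any integer in the box.
(d) Putting this together gives p.

2*x^2 + 3*y^2 - z^2 - 1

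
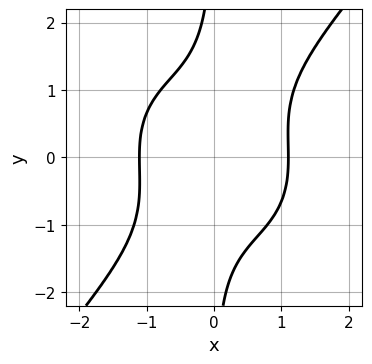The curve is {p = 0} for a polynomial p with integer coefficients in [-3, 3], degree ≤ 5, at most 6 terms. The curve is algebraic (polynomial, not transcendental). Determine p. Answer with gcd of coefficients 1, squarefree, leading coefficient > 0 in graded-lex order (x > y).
2*x^4 + x^2*y^2 - 2*x*y^3 - 3

1. Degree: the shape is more complex than any degree-3 curve, so deg p = 4.
2. Checking where it meets the axes: it misses every integer gridline on the y-axis.
3. Together with the visible shape, these determine p as stated.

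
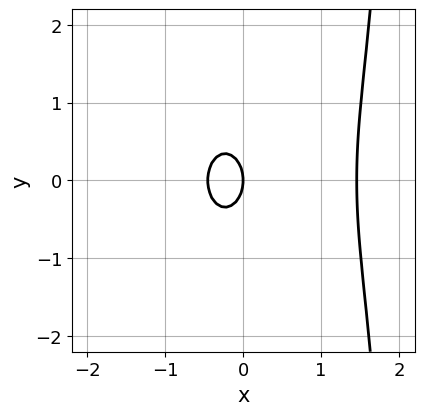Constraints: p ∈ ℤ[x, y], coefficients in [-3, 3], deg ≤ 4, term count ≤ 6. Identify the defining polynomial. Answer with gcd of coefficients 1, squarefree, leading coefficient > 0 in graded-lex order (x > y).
1. deg p = 3.
2. Symmetries: the y ↦ −y reflection is a symmetry, so y appears only in even powers.
3. Observable constraints: it crosses the x-axis at the gridline x = 0; it crosses the y-axis at the gridline y = 0.
4. Solving for integer coefficients yields p as stated.

3*x^3 + x*y^2 - 3*x^2 - 2*y^2 - 2*x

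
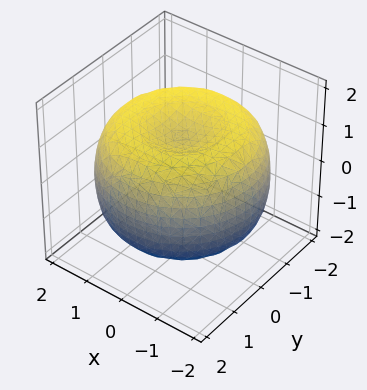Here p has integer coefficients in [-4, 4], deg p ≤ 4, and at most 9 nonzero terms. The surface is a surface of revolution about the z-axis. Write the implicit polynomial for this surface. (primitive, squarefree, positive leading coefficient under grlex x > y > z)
x^4 + 2*x^2*y^2 + y^4 - 3*x^2 - 3*y^2 + 3*z^2 - 3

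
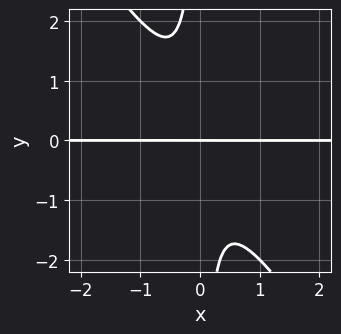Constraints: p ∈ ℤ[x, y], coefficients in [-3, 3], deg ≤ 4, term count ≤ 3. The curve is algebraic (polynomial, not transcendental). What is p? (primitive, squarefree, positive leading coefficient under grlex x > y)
The degree is 3 — the shape is more complex than any degree-2 curve.
Against the integer gridlines: every point of the x-axis in the box is on the curve; it meets the y-axis at y = 0 (among the integer gridlines).
Fitting integer coefficients to these (and the overall shape) gives p.

3*x^2*y + 2*x*y^2 + y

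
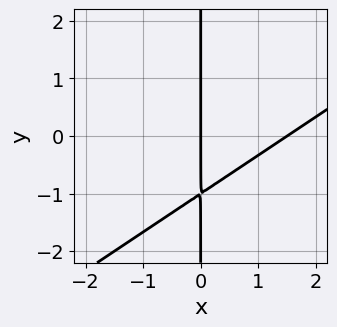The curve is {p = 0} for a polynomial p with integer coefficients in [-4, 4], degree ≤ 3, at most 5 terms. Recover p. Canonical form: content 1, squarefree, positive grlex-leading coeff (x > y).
First, the degree is 2 — a generic line meets the curve in up to 2 points.
Then, from the visible intercepts: the visible y-axis segment lies entirely on the curve; one x-axis crossing is at x = 0.
Finally, matching integer coefficients to the picture gives p.

2*x^2 - 3*x*y - 3*x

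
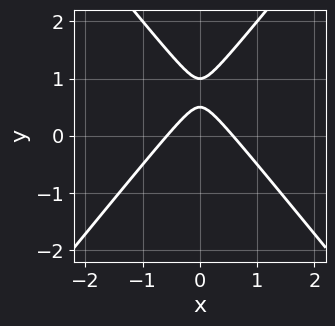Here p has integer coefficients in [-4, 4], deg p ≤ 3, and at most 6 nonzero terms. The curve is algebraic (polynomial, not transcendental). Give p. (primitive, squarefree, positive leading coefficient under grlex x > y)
3*x^2 - 2*y^2 + 3*y - 1

deg p = 2. No degree-1 curve has this shape.
Symmetries: mirror symmetry x ↦ −x ⇒ only even powers of x.
Against the integer gridlines: one y-axis crossing is at y = 1.
Together with the visible shape, these determine p as stated.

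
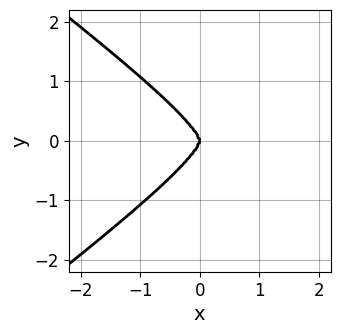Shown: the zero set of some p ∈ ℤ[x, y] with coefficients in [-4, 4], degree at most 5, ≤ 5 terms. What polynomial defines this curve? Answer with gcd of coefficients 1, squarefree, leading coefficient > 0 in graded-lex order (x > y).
First, deg p = 4. No degree-3 curve has this shape.
Next, symmetries: the y ↦ −y reflection is a symmetry, so y appears only in even powers.
Next, observable constraints: it meets the x-axis at x = 0 (among the integer gridlines); one y-axis crossing is at y = 0.
Finally, together with the visible shape, these determine p as stated.

x^4 - 3*y^4 - 3*x^3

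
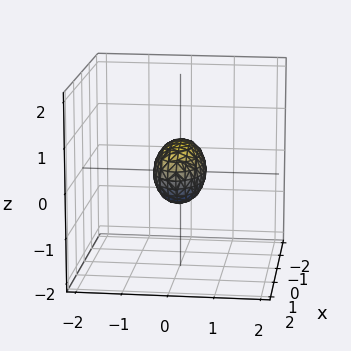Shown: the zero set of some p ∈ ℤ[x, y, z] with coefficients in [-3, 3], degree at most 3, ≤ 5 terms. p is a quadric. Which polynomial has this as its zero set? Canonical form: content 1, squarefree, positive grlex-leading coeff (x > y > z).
Degree: bounded and convex; a quadric, so deg p = 2.
Symmetries: mirror symmetry z ↦ −z ⇒ only even powers of z; the y ↦ −y reflection is a symmetry, so y appears only in even powers; the x ↦ −x reflection is a symmetry, so x appears only in even powers.
From the visible intercepts: among the integer gridlines, it crosses the x-axis at x ∈ {-1, 1}.
The integer polynomial consistent with all of this is the stated p.

x^2 + 3*y^2 + 2*z^2 - 1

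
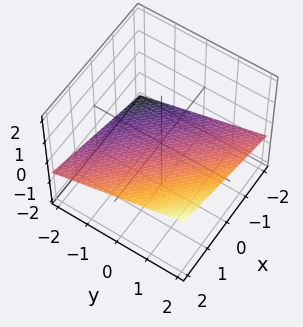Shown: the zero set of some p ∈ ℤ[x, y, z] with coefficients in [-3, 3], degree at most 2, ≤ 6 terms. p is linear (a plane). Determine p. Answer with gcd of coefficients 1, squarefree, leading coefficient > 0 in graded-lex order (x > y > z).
x + y - 3*z - 2

Degree: every cross-section is a straight line — this is a plane, so deg p = 1.
From the visible intercepts: one y-axis crossing is at y = 2; one x-axis crossing is at x = 2.
The integer polynomial consistent with all of this is the stated p.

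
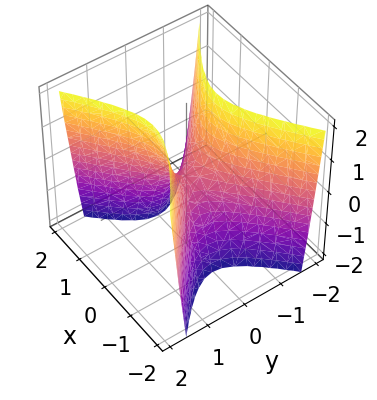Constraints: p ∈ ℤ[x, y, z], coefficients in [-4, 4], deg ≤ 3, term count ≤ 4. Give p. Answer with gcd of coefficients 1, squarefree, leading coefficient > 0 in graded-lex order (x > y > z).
2*x^2 - 3*y^2 + z

Degree: a hyperbolic paraboloid; a quadric, so deg p = 2.
Symmetries: mirror symmetry x ↦ −x ⇒ only even powers of x; mirror symmetry y ↦ −y ⇒ only even powers of y.
From the visible intercepts: it crosses the x-axis at the gridline x = 0; it meets the y-axis at y = 0 (among the integer gridlines).
Solving for integer coefficients yields p as stated.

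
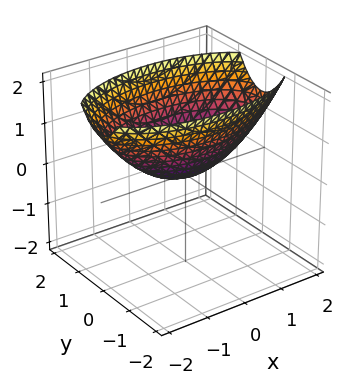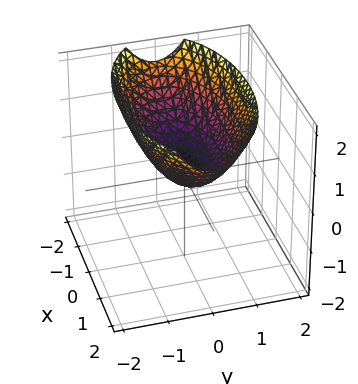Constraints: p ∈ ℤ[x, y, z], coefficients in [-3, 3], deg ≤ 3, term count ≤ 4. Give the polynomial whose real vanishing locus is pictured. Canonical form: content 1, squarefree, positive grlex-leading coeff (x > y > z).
x^2 + 3*y^2 - 3*z

deg p = 2. A paraboloid; a quadric.
Symmetries: it's symmetric under x → −x, forcing even powers of x; mirror symmetry y ↦ −y ⇒ only even powers of y.
Reading off the gridlines: it meets the z-axis at z = 0 (among the integer gridlines); it meets the x-axis at x = 0 (among the integer gridlines); one y-axis crossing is at y = 0.
The integer polynomial consistent with all of this is the stated p.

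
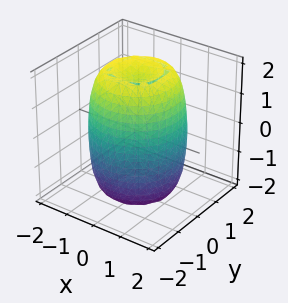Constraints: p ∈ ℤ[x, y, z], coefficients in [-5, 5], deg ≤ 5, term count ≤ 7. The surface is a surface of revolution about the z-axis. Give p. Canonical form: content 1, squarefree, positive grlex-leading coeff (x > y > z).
2*x^4 + 4*x^2*y^2 + 2*y^4 - 3*x^2 - 3*y^2 + z^2 - 3

First, the degree is 4 — the shape is more complex than any degree-3 surface.
Then, by symmetry, the z-axis is an axis of rotation, so x and y enter only as x² + y².
Then, observable constraints: a circular section at z = 2 has radius between 0 and 1.
Finally, fitting integer coefficients to these (and the overall shape) gives p.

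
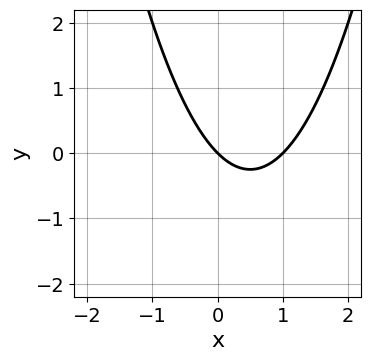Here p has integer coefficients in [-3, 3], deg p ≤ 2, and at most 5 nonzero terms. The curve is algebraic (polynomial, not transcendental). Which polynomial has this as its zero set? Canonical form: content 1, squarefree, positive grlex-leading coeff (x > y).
x^2 - x - y

1. Degree: no degree-1 curve has this shape, so deg p = 2.
2. Checking where it meets the axes: it crosses the y-axis at the gridline y = 0; among the integer gridlines, it crosses the x-axis at x ∈ {0, 1}.
3. The integer polynomial consistent with all of this is the stated p.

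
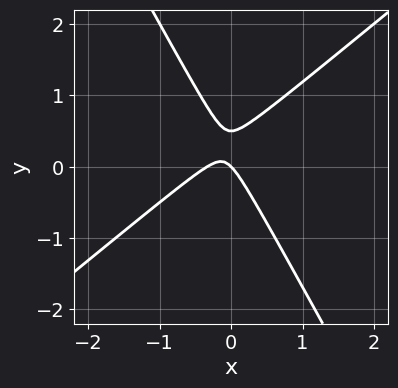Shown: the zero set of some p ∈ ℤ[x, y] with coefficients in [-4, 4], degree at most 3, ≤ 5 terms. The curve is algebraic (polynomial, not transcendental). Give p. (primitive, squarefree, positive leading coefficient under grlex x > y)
3*x^2 - 2*x*y - 2*y^2 + x + y

(a) deg p = 2. A generic line meets the curve in up to 2 points.
(b) From the visible intercepts: it meets the x-axis at x = 0 (among the integer gridlines); one y-axis crossing is at y = 0.
(c) Solving for integer coefficients yields p as stated.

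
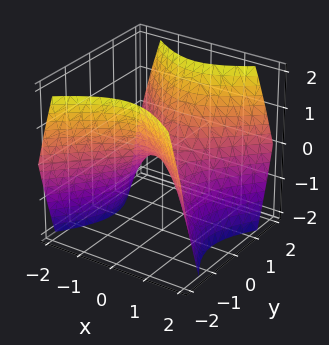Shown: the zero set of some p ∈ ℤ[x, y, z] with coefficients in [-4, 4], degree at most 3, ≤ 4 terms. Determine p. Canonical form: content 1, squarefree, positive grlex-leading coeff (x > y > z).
The degree is 2 — a hyperbolic paraboloid; a quadric.
Symmetries: mirror symmetry y ↦ −y ⇒ only even powers of y; it's symmetric under x → −x, forcing even powers of x.
From the visible intercepts: it meets the x-axis at x = 0 (among the integer gridlines); it crosses the z-axis at the gridline z = 0; it meets the y-axis at y = 0 (among the integer gridlines).
Putting this together gives p.

x^2 - y^2 + z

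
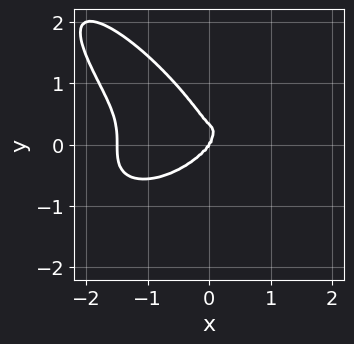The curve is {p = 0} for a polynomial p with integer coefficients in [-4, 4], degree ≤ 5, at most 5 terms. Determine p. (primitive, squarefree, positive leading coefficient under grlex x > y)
2*x^4 + 3*x*y^3 + 3*y^4 + 3*x^3 - y^3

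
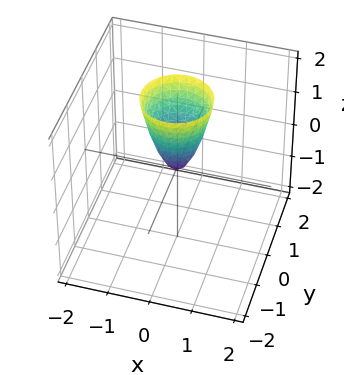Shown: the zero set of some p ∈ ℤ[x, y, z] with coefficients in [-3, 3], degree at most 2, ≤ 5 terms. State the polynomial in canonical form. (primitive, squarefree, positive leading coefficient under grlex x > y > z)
The degree is 2 — a paraboloid; a quadric.
Symmetries: rotational symmetry about the z-axis ⇒ p depends on x, y only through x² + y².
Checking where it meets the axes: a circular section at z = 2 has radius between 0 and 1; it crosses the y-axis at the gridline y = 0.
Assembling these constraints gives the stated polynomial.

3*x^2 + 3*y^2 - z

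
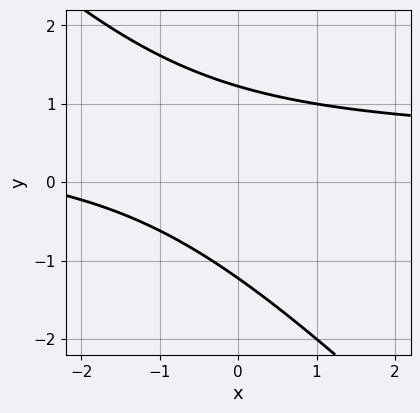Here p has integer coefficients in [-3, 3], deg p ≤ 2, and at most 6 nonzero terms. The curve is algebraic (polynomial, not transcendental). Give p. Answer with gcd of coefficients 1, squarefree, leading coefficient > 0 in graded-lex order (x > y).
1. Degree: the shape is more complex than any degree-1 curve, so deg p = 2.
2. Observable constraints: the curve avoids every integer x-axis point in the box.
3. Solving for integer coefficients yields p as stated.

2*x*y + 2*y^2 - x - 3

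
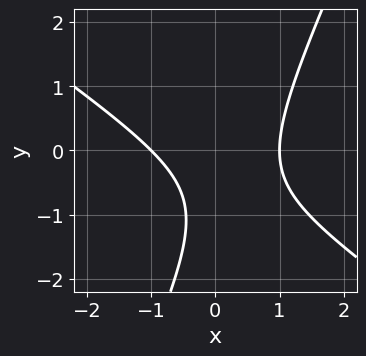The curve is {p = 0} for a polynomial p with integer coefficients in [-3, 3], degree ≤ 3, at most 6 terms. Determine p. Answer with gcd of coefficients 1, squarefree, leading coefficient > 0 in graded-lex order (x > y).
Degree: no degree-1 curve has this shape, so deg p = 2.
Reading off the gridlines: among the integer gridlines, it crosses the x-axis at x ∈ {-1, 1}; it misses every integer gridline on the y-axis.
The integer polynomial consistent with all of this is the stated p.

3*x^2 + 3*x*y - 2*y^2 - 3*y - 3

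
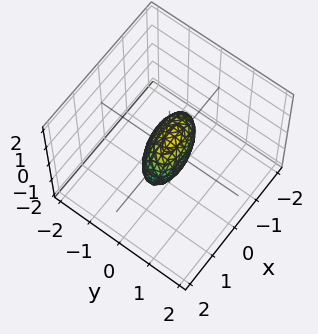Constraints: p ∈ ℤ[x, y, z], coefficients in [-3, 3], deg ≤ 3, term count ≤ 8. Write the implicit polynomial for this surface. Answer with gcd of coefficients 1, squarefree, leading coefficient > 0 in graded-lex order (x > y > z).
x^2 - x*y + 3*y^2 - y*z + z^2 - 1

1. The degree is 2 — no degree-1 surface has this shape.
2. From the visible intercepts: among the integer gridlines, it crosses the x-axis at x ∈ {-1, 1}; among the integer gridlines, it crosses the z-axis at z ∈ {-1, 1}.
3. These observations pin down the coefficients.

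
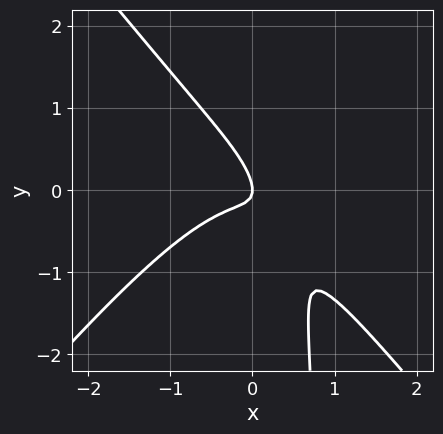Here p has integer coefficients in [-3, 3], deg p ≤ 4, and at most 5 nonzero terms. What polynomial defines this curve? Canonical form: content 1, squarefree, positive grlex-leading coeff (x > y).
1. The degree is 3 — no degree-2 curve has this shape.
2. Reading off the gridlines: it meets the x-axis at x = 0 (among the integer gridlines); it meets the y-axis at y = 0 (among the integer gridlines).
3. The integer polynomial consistent with all of this is the stated p.

3*x^3 - 2*x*y^2 + 3*x*y + 2*y^2 + x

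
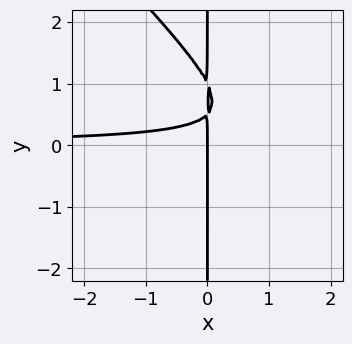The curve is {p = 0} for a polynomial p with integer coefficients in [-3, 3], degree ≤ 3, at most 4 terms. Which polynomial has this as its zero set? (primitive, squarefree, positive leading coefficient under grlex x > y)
1. deg p = 3. The shape is more complex than any degree-2 curve.
2. Observable constraints: every point of the y-axis in the box is on the curve; it meets the x-axis at x = 0 (among the integer gridlines).
3. Together with the visible shape, these determine p as stated.

2*x^2*y + 2*x*y^2 - 3*x*y + x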